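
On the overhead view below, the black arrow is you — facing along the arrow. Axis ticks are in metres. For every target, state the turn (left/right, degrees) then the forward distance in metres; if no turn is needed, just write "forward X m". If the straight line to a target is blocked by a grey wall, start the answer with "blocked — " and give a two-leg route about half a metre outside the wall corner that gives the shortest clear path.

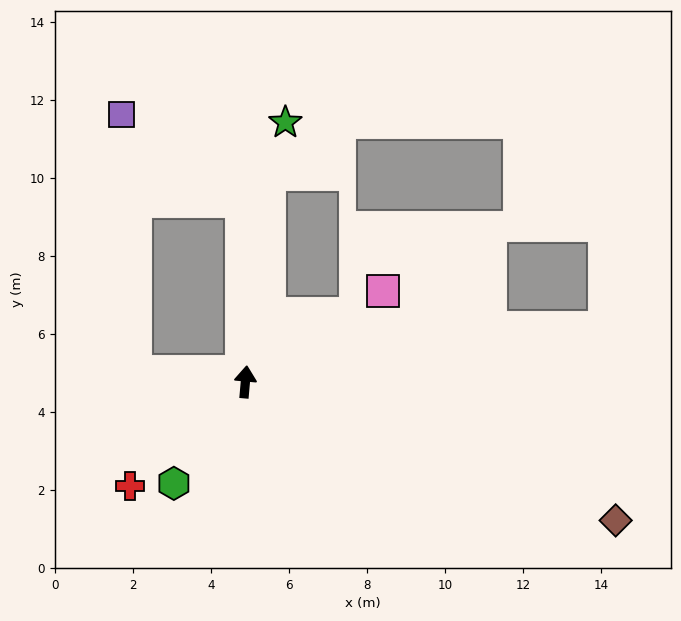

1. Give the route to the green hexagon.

turn left 150°, forward 3.2 m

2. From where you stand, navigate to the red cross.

turn left 137°, forward 4.0 m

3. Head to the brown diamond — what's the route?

turn right 105°, forward 10.1 m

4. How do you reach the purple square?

blocked — turn left 6°, forward 4.6 m, then turn left 53°, forward 3.8 m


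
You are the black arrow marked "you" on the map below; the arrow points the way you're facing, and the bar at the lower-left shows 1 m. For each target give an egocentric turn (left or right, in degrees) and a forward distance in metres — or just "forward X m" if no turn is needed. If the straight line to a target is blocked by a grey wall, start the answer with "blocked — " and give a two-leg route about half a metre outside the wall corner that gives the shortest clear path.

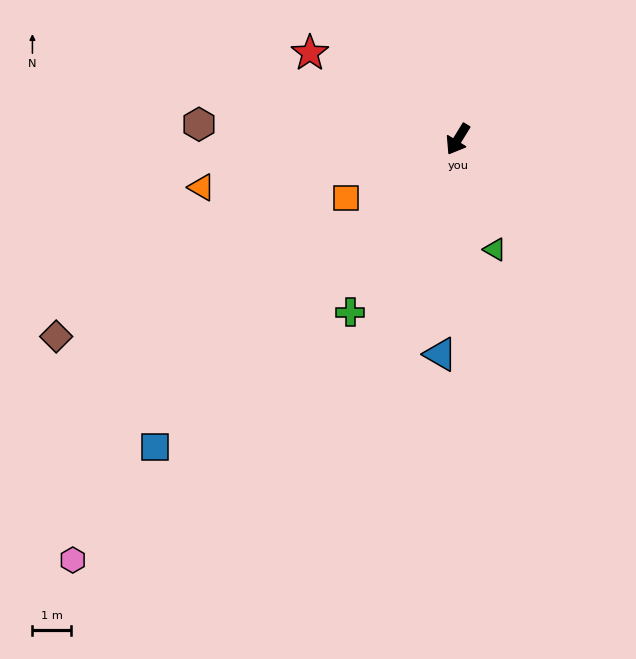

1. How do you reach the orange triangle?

turn right 48°, forward 6.7 m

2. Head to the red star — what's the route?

turn right 89°, forward 4.4 m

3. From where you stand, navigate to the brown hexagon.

turn right 62°, forward 6.7 m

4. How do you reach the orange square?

turn right 31°, forward 3.2 m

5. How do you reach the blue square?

turn right 13°, forward 11.1 m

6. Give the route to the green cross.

forward 5.3 m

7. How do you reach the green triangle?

turn left 50°, forward 3.0 m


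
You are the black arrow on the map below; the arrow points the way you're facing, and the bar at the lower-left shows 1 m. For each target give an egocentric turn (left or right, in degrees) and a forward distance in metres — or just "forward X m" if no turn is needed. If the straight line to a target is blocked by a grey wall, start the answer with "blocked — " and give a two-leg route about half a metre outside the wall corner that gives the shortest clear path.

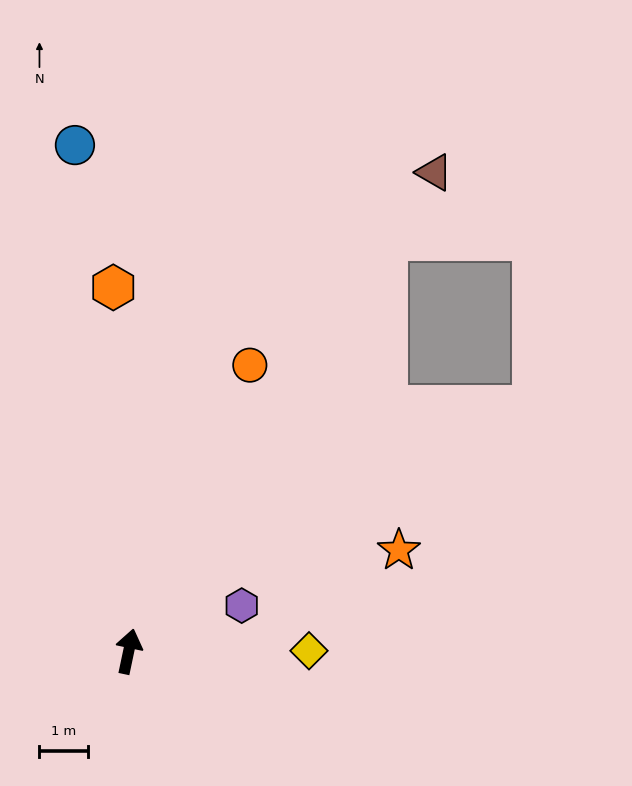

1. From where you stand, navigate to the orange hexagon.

turn left 14°, forward 7.5 m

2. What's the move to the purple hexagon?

turn right 56°, forward 2.5 m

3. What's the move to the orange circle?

turn right 11°, forward 6.4 m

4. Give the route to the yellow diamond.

turn right 78°, forward 3.7 m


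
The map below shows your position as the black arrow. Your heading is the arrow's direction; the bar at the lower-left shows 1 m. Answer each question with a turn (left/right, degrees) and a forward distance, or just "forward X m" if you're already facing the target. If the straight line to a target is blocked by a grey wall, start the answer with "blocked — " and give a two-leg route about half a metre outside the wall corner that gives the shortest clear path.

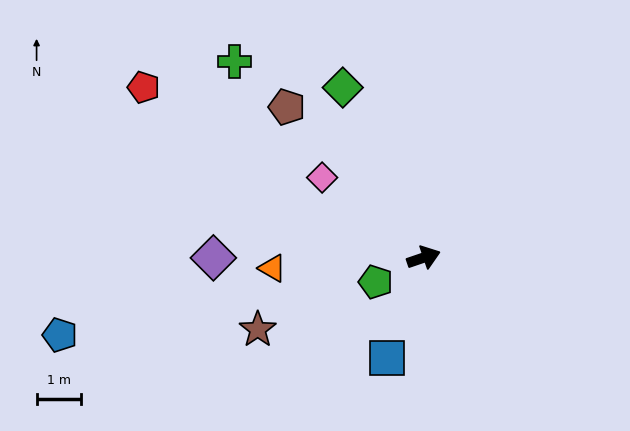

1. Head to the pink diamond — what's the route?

turn left 123°, forward 2.9 m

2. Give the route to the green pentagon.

turn right 172°, forward 1.2 m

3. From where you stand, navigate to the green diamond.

turn left 97°, forward 4.3 m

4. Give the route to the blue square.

turn right 129°, forward 2.4 m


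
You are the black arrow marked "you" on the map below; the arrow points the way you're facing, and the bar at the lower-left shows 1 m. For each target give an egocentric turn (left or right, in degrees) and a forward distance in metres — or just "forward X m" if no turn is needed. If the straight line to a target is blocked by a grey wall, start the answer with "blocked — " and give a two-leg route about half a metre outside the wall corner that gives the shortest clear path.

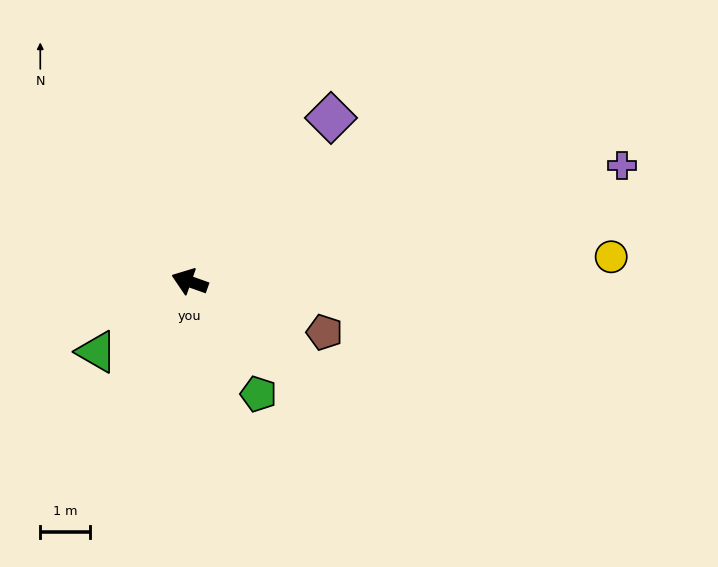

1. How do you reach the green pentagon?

turn left 141°, forward 2.6 m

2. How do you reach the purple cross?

turn right 145°, forward 8.9 m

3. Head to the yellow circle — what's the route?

turn right 157°, forward 8.4 m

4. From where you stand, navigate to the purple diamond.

turn right 111°, forward 4.3 m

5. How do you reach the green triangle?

turn left 57°, forward 2.3 m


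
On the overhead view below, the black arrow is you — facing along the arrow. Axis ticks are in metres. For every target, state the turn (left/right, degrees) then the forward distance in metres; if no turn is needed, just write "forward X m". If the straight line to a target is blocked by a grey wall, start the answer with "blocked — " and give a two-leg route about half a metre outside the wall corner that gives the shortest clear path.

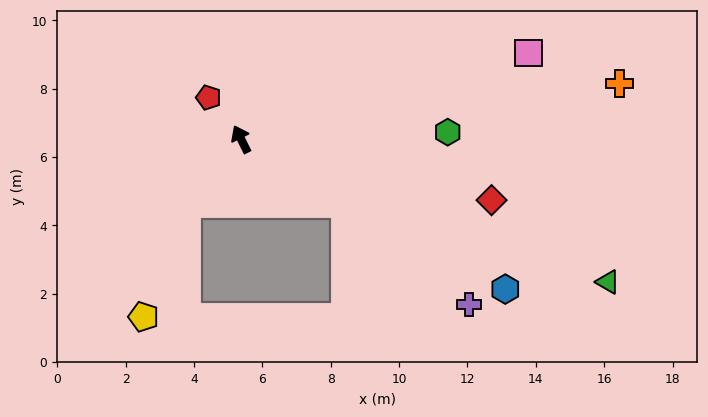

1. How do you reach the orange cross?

turn right 108°, forward 11.2 m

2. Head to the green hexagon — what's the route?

turn right 114°, forward 6.1 m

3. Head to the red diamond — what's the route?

turn right 130°, forward 7.5 m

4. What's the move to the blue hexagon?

turn right 146°, forward 8.9 m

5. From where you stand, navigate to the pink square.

turn right 100°, forward 8.8 m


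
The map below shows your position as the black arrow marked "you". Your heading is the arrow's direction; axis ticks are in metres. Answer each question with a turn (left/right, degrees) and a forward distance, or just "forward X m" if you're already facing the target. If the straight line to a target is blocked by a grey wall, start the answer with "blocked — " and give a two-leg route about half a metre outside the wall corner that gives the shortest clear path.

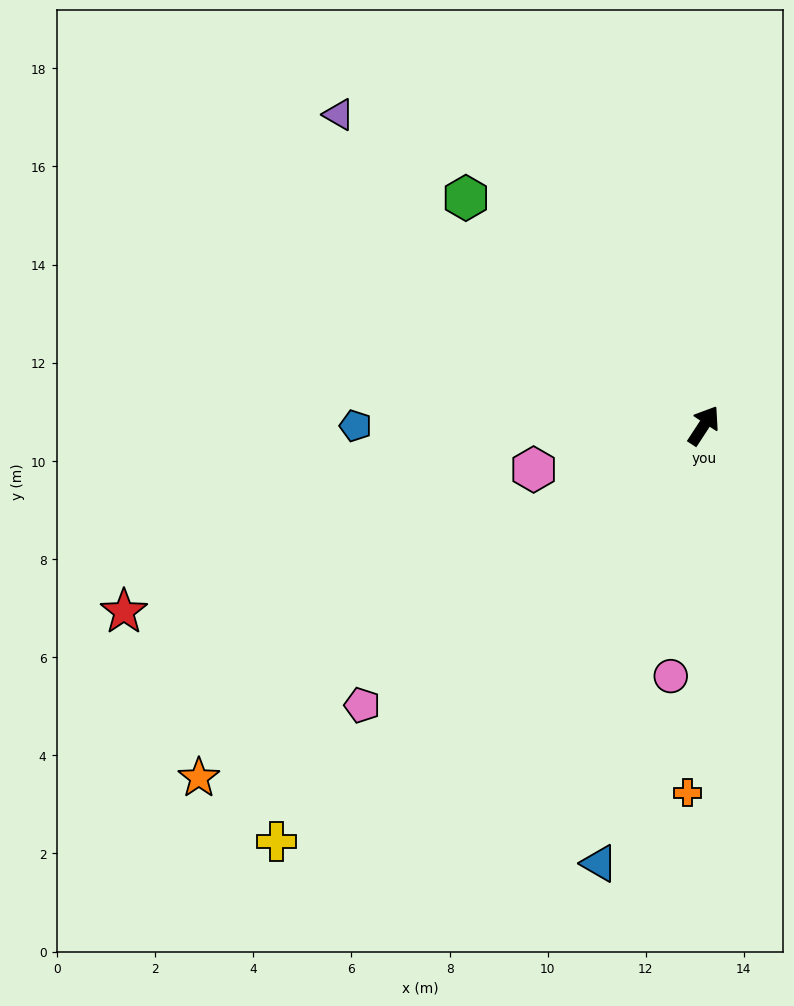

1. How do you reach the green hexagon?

turn left 79°, forward 6.7 m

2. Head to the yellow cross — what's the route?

turn left 167°, forward 12.1 m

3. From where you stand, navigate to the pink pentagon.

turn left 163°, forward 9.0 m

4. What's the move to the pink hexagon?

turn left 138°, forward 3.6 m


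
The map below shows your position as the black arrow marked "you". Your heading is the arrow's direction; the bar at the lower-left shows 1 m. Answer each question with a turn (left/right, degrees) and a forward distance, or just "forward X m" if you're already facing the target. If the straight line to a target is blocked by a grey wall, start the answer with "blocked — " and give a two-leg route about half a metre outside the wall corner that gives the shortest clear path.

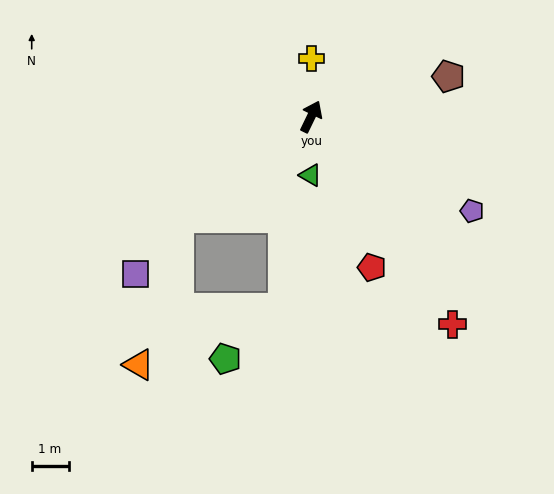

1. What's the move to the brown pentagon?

turn right 48°, forward 3.9 m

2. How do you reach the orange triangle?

blocked — turn left 153°, forward 4.5 m, then turn left 37°, forward 4.1 m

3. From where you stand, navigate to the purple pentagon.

turn right 95°, forward 5.1 m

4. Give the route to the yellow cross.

turn left 25°, forward 1.6 m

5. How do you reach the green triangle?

turn right 155°, forward 1.6 m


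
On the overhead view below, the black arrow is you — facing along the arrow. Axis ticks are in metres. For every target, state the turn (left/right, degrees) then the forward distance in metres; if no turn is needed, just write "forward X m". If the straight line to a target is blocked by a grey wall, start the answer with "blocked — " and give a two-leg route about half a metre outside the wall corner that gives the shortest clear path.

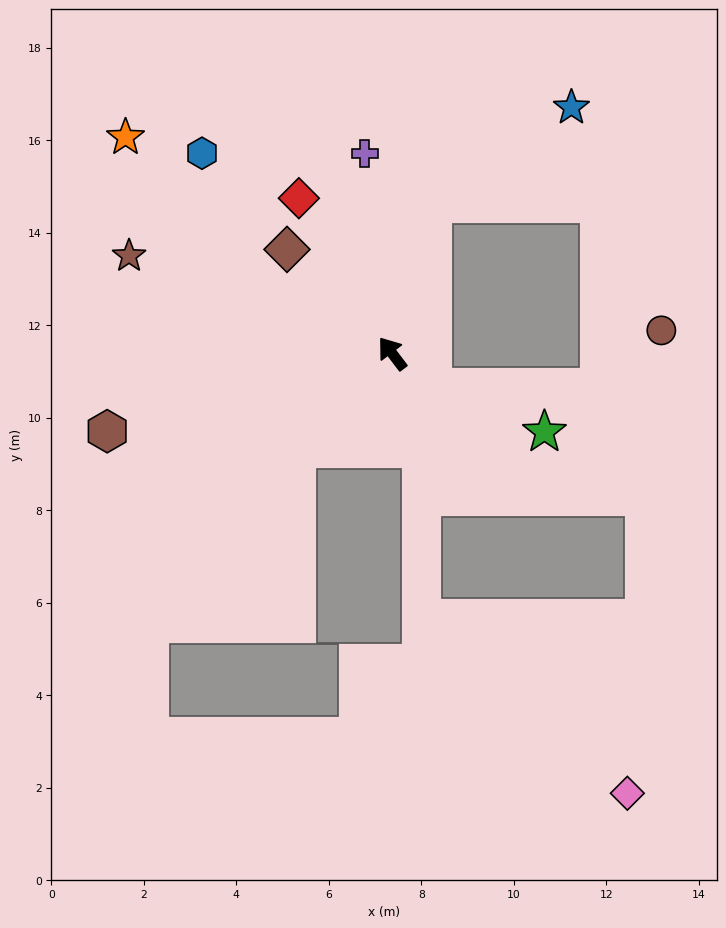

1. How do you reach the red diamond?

turn right 6°, forward 3.9 m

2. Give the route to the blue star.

blocked — turn right 52°, forward 3.4 m, then turn right 41°, forward 3.6 m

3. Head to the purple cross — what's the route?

turn right 29°, forward 4.4 m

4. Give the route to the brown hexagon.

turn left 68°, forward 6.4 m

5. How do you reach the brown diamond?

turn left 8°, forward 3.2 m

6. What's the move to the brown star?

turn left 32°, forward 6.1 m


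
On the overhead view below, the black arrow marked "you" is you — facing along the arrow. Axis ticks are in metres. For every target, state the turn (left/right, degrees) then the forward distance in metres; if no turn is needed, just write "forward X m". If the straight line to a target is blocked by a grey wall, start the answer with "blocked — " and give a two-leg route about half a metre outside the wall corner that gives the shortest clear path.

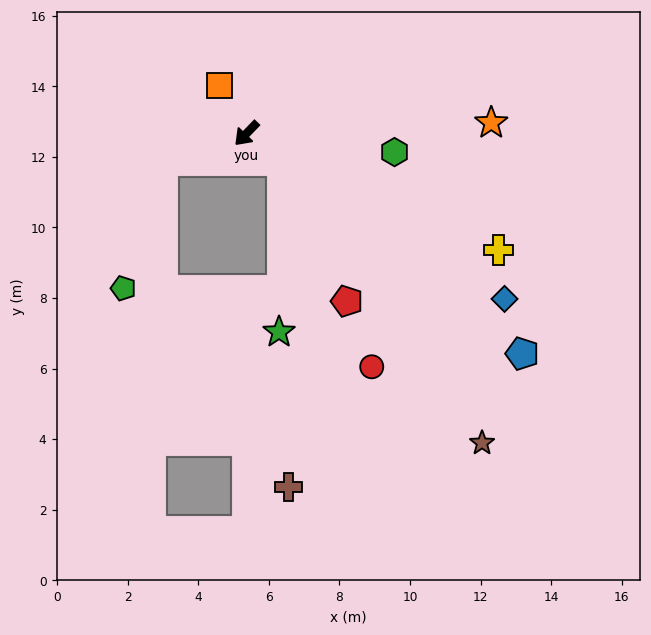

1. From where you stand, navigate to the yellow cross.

turn left 109°, forward 7.9 m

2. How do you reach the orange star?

turn left 137°, forward 6.9 m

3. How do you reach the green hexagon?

turn left 127°, forward 4.2 m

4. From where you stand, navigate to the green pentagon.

blocked — turn right 28°, forward 2.5 m, then turn left 55°, forward 3.8 m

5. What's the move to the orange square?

turn right 106°, forward 1.6 m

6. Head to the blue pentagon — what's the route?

turn left 95°, forward 10.0 m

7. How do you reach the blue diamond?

turn left 101°, forward 8.7 m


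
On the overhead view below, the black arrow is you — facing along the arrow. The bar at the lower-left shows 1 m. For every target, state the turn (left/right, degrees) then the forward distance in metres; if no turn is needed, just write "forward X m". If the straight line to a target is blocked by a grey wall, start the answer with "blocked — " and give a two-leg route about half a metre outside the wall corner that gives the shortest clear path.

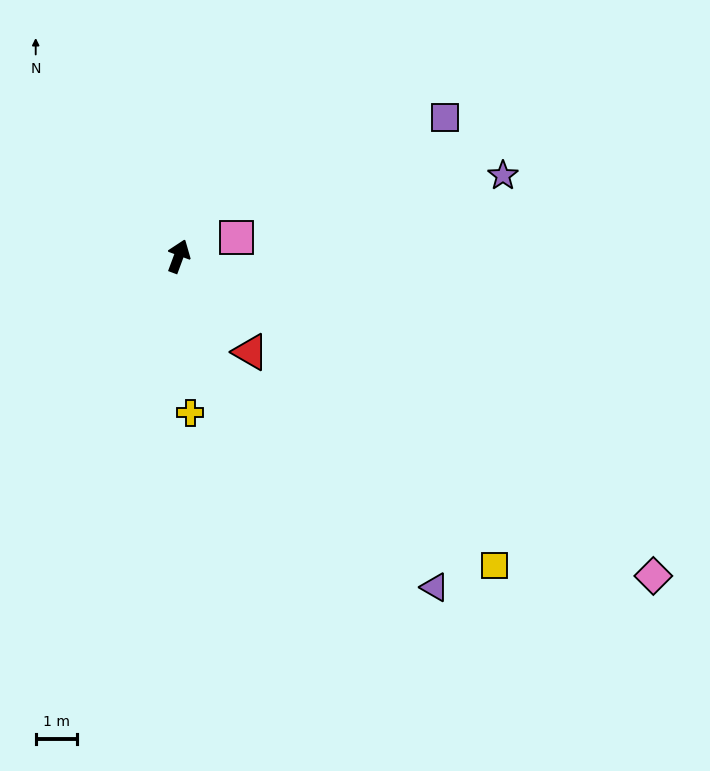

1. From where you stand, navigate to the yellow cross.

turn right 155°, forward 3.8 m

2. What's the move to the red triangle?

turn right 123°, forward 2.9 m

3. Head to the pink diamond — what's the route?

turn right 104°, forward 14.0 m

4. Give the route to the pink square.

turn right 52°, forward 1.5 m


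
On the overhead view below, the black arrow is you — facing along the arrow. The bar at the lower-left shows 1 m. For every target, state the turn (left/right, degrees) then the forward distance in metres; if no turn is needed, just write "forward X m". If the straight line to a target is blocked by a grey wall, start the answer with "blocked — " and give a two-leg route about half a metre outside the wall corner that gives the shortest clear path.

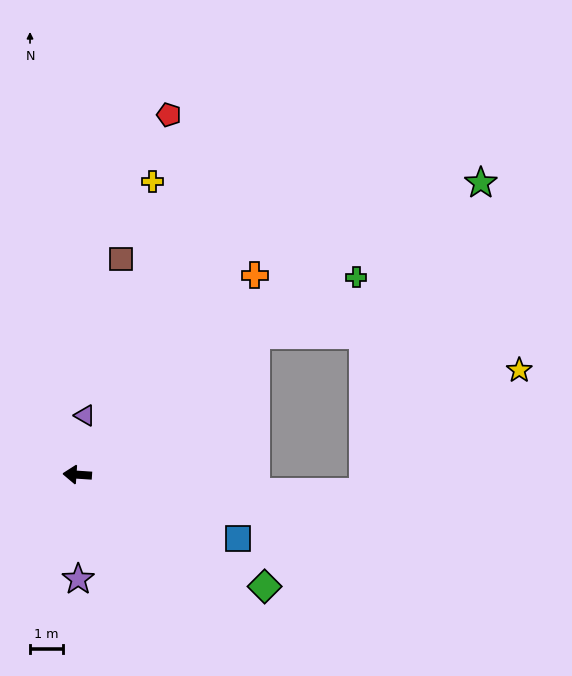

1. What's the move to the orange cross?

turn right 128°, forward 8.1 m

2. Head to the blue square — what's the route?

turn left 162°, forward 5.2 m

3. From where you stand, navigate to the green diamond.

turn left 153°, forward 6.6 m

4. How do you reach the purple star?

turn left 94°, forward 3.2 m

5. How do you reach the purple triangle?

turn right 94°, forward 1.8 m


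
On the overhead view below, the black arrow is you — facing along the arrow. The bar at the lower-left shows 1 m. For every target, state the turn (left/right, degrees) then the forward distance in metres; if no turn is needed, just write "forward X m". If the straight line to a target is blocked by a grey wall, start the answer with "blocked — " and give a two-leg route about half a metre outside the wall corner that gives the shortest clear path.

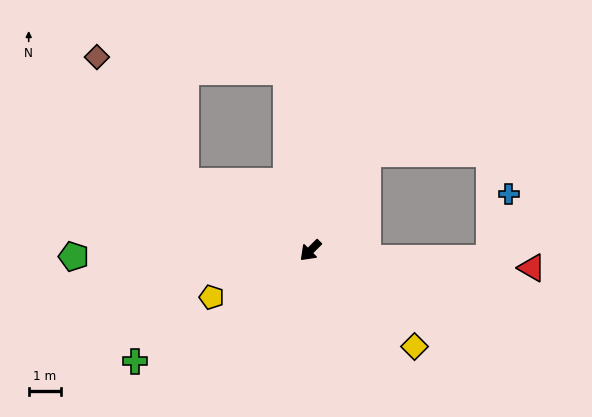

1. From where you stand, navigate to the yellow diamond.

turn left 92°, forward 4.4 m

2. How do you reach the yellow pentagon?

turn right 20°, forward 3.4 m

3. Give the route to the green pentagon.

turn right 43°, forward 7.4 m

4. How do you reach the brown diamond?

blocked — turn right 74°, forward 4.5 m, then turn right 26°, forward 4.8 m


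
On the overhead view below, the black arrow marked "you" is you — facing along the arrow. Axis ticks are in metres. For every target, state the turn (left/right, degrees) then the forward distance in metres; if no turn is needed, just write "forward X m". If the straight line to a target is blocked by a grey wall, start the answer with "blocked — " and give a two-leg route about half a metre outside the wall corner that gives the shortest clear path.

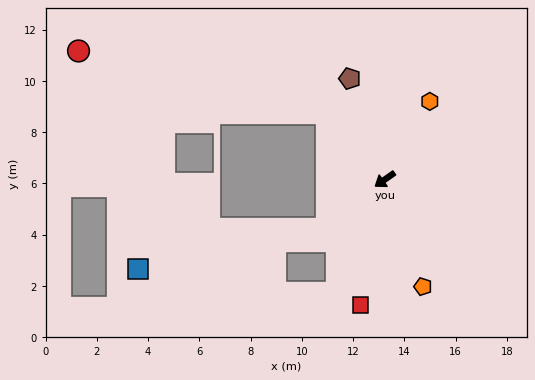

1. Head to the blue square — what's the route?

blocked — turn left 5°, forward 3.0 m, then turn right 28°, forward 7.5 m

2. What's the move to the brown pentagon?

turn right 106°, forward 4.2 m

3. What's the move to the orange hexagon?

turn right 155°, forward 3.5 m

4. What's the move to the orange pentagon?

turn left 75°, forward 4.4 m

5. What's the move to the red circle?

blocked — turn right 83°, forward 3.5 m, then turn left 34°, forward 10.0 m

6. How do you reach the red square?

turn left 44°, forward 5.0 m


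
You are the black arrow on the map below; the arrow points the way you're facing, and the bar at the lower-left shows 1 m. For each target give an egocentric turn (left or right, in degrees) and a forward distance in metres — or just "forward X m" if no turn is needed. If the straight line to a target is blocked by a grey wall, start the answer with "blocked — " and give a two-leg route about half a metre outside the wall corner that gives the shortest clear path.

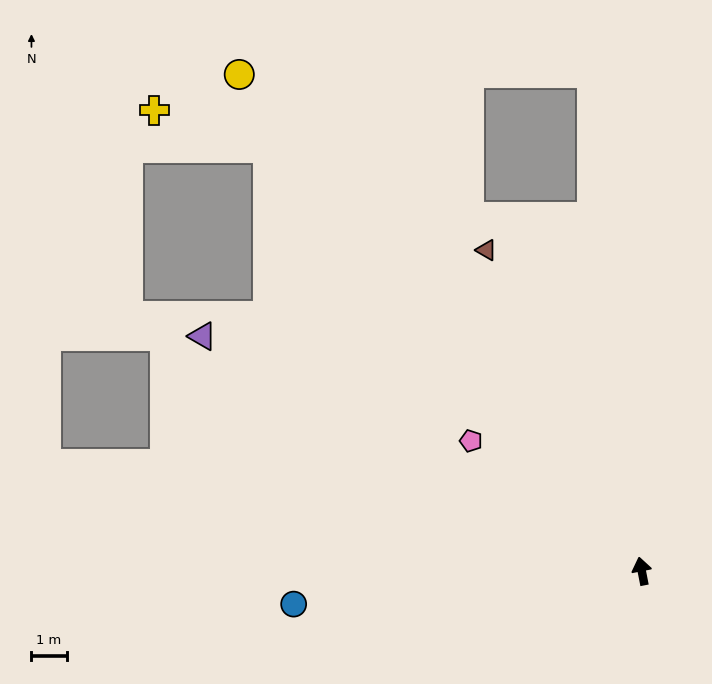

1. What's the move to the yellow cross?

blocked — turn left 30°, forward 16.1 m, then turn left 31°, forward 3.4 m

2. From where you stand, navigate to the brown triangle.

turn left 15°, forward 10.2 m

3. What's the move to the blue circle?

turn left 84°, forward 10.0 m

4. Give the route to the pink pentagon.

turn left 42°, forward 6.1 m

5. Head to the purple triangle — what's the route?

turn left 51°, forward 14.2 m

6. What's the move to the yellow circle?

turn left 28°, forward 18.2 m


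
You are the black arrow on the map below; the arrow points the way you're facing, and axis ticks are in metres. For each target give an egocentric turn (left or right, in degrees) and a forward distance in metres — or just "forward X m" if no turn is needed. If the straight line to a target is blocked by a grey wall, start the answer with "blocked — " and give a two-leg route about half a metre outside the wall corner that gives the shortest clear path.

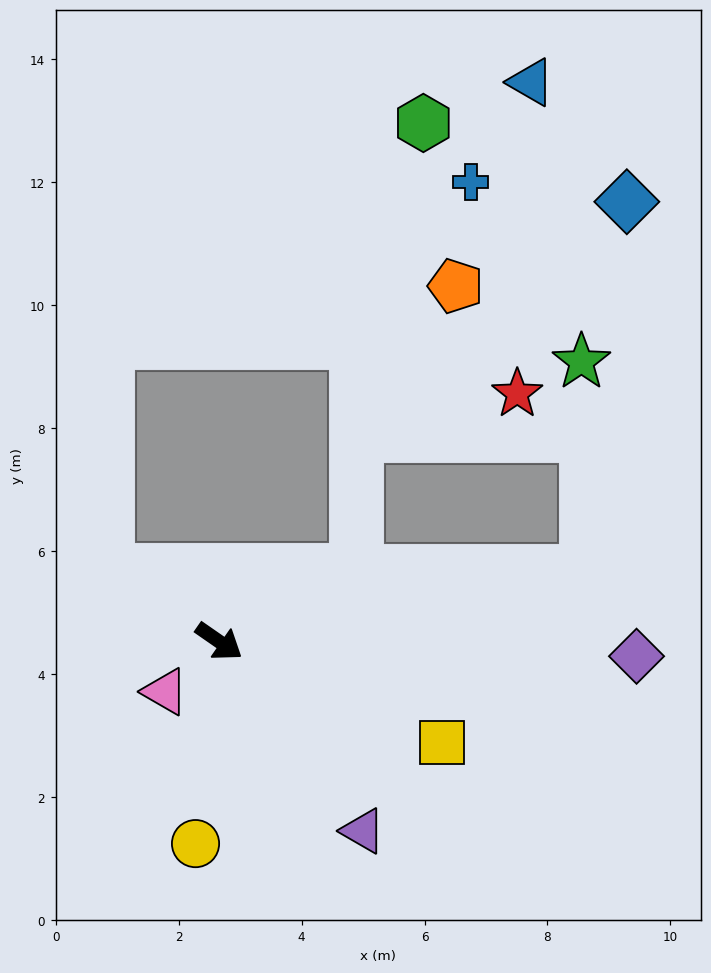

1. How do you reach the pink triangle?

turn right 102°, forward 1.2 m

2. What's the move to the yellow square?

turn left 10°, forward 4.0 m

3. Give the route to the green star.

blocked — turn left 46°, forward 6.1 m, then turn left 80°, forward 3.4 m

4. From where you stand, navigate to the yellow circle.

turn right 62°, forward 3.3 m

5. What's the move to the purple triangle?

turn right 18°, forward 3.9 m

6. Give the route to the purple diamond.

turn left 33°, forward 6.8 m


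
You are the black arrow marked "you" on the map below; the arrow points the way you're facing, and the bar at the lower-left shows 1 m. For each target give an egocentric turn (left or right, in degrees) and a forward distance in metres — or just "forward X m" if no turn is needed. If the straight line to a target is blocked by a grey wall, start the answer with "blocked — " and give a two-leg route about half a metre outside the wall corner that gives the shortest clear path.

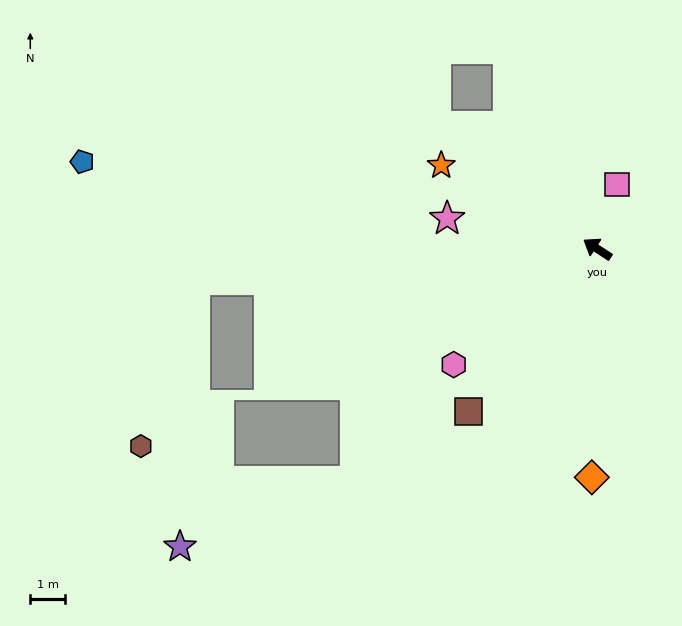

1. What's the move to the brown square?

turn left 85°, forward 5.9 m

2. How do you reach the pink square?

turn right 74°, forward 1.9 m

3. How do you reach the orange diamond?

turn left 122°, forward 6.5 m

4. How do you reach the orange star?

turn left 5°, forward 5.0 m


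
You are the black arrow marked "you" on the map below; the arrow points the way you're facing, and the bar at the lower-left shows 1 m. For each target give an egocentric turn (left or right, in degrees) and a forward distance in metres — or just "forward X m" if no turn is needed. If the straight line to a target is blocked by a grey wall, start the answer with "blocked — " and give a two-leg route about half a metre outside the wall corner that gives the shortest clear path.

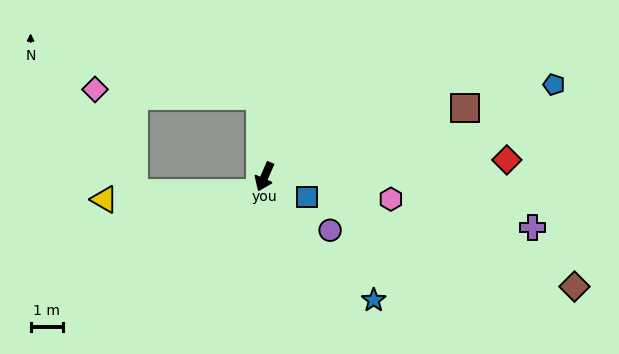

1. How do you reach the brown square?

turn left 132°, forward 6.5 m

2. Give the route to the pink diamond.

blocked — turn right 153°, forward 2.5 m, then turn left 84°, forward 5.1 m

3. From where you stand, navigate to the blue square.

turn left 88°, forward 1.4 m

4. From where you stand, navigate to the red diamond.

turn left 118°, forward 7.5 m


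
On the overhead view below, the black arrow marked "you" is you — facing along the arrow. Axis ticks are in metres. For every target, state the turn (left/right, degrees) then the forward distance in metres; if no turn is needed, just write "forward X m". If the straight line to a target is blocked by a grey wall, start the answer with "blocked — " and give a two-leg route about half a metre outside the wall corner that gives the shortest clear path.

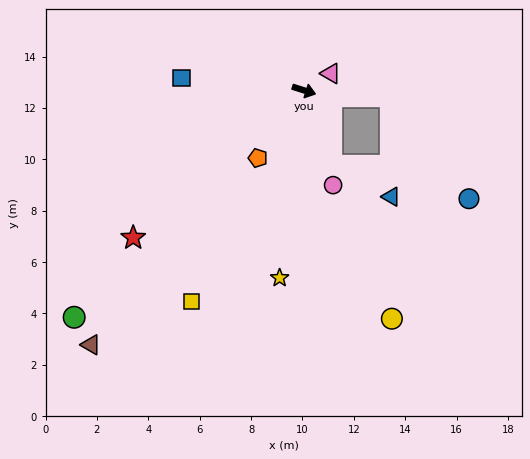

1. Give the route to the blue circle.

blocked — turn left 14°, forward 3.4 m, then turn right 49°, forward 5.0 m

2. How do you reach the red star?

turn right 122°, forward 8.8 m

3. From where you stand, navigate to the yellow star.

turn right 80°, forward 7.4 m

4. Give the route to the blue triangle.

blocked — turn right 52°, forward 3.1 m, then turn left 42°, forward 2.6 m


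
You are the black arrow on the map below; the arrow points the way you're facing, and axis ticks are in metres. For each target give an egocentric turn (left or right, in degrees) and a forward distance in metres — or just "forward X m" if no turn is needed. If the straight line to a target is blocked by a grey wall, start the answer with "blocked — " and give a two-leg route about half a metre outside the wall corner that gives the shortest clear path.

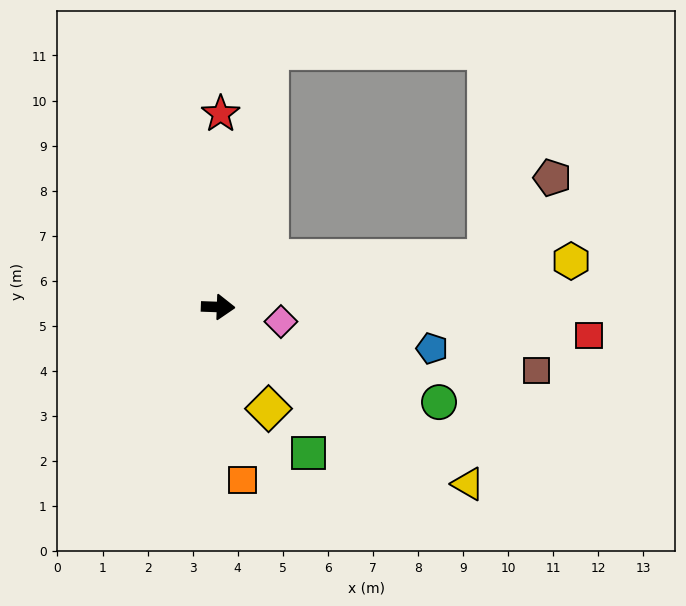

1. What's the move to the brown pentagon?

blocked — turn left 12°, forward 6.0 m, then turn left 41°, forward 2.3 m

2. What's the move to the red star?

turn left 91°, forward 4.3 m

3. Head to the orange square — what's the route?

turn right 80°, forward 3.9 m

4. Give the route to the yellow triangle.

turn right 33°, forward 6.8 m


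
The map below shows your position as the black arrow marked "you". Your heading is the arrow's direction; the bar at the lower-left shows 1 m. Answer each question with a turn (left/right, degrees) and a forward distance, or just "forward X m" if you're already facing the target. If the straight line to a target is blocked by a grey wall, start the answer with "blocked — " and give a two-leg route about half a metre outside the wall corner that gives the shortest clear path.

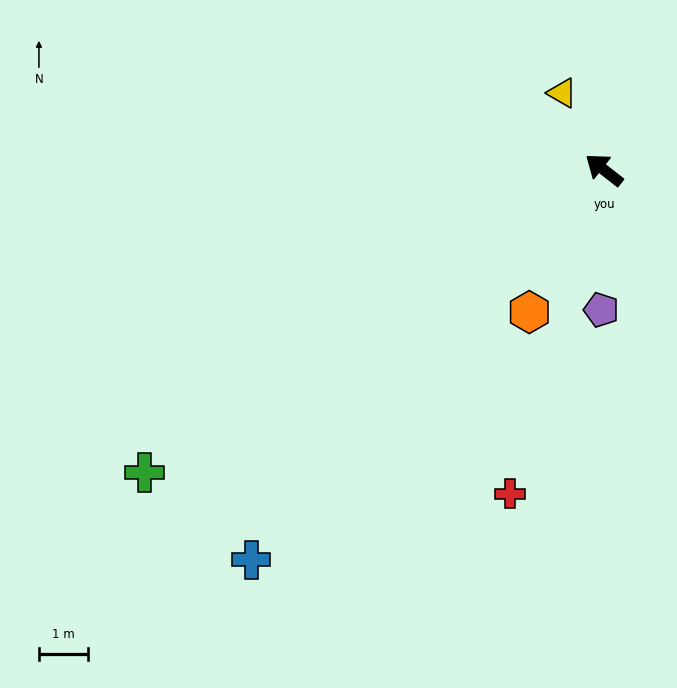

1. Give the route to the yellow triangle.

turn right 23°, forward 1.8 m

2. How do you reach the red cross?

turn left 112°, forward 6.8 m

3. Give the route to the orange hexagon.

turn left 100°, forward 3.3 m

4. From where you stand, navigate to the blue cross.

turn left 86°, forward 10.7 m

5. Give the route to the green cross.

turn left 72°, forward 11.2 m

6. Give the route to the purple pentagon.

turn left 127°, forward 2.8 m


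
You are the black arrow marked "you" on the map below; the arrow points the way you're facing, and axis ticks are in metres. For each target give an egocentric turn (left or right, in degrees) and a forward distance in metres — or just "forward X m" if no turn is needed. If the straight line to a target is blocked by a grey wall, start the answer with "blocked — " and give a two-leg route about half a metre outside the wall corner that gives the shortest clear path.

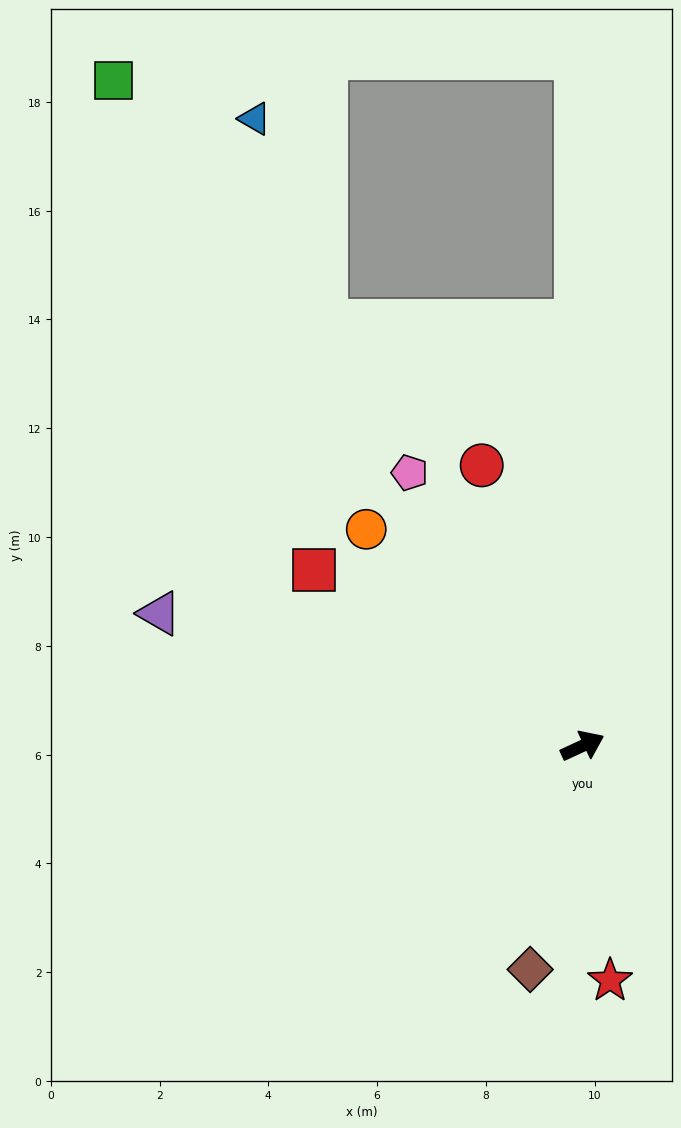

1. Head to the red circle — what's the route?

turn left 85°, forward 5.5 m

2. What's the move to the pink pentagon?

turn left 97°, forward 5.9 m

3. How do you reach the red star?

turn right 108°, forward 4.3 m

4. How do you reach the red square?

turn left 122°, forward 5.9 m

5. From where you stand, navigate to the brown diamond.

turn right 128°, forward 4.2 m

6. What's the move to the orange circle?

turn left 110°, forward 5.6 m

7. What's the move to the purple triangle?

turn left 138°, forward 8.2 m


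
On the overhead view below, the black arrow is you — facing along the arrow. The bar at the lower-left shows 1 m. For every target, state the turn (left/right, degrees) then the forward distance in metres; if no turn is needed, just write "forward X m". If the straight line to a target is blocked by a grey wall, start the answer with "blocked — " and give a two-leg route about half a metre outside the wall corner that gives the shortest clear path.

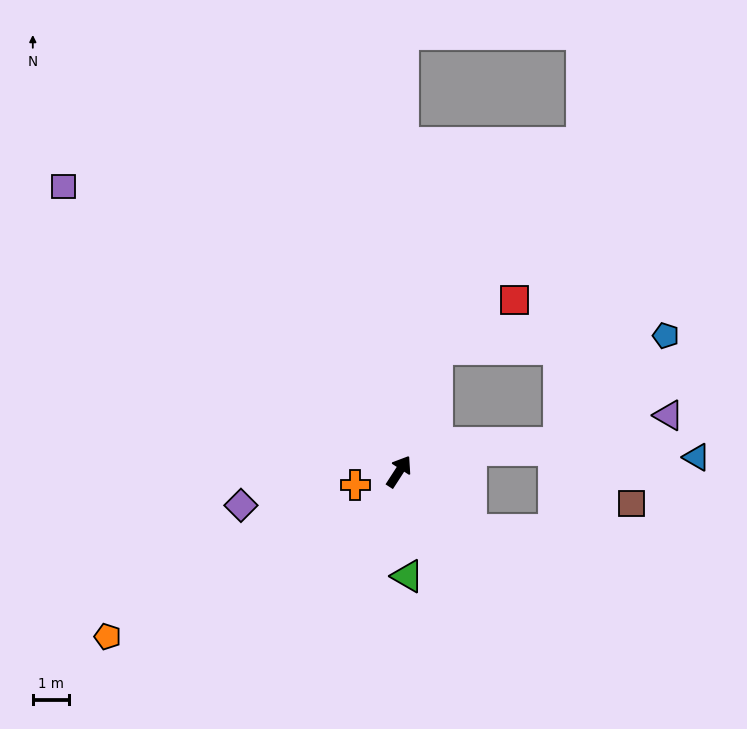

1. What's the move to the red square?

blocked — turn left 15°, forward 3.5 m, then turn right 39°, forward 2.5 m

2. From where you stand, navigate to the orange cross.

turn left 140°, forward 1.2 m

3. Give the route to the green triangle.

turn right 142°, forward 2.9 m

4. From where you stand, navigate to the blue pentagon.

blocked — turn left 15°, forward 3.5 m, then turn right 69°, forward 6.2 m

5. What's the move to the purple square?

turn left 83°, forward 12.0 m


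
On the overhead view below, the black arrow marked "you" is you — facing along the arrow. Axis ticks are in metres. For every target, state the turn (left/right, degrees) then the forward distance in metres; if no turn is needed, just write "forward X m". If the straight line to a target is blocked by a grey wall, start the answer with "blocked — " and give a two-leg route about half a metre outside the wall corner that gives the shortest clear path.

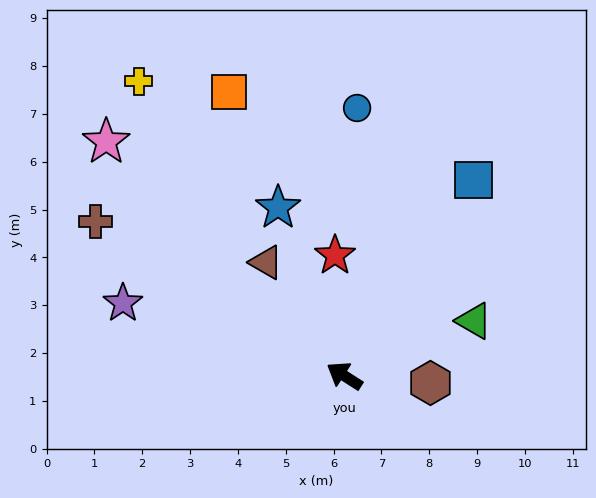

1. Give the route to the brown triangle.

turn right 23°, forward 2.9 m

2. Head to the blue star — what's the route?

turn right 36°, forward 3.8 m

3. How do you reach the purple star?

turn left 14°, forward 4.9 m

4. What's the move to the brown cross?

forward 6.1 m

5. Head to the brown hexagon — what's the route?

turn right 152°, forward 1.8 m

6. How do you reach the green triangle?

turn right 124°, forward 2.9 m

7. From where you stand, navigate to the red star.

turn right 53°, forward 2.5 m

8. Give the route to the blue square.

turn right 91°, forward 4.9 m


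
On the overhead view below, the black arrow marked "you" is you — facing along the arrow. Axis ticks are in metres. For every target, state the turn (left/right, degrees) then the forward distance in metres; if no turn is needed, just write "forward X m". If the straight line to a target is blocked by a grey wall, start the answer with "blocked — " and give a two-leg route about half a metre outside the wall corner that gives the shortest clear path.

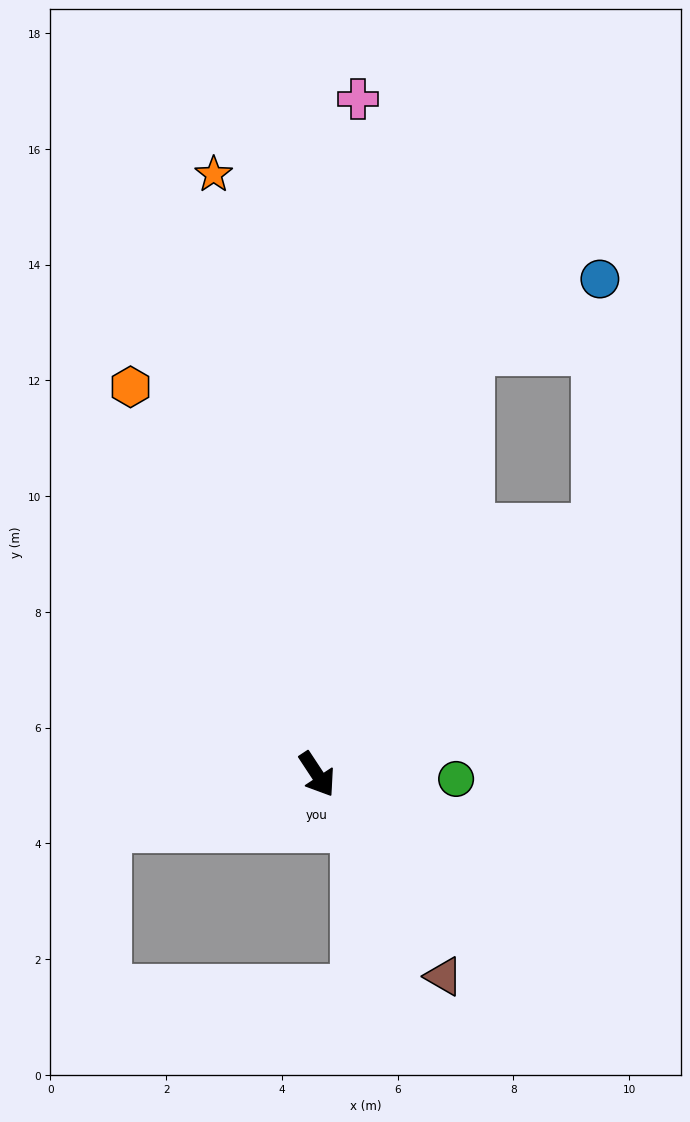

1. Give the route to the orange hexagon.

turn left 172°, forward 7.4 m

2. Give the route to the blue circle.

blocked — turn left 127°, forward 7.8 m, then turn right 41°, forward 2.6 m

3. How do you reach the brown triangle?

forward 4.1 m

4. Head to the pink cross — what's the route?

turn left 143°, forward 11.7 m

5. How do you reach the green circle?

turn left 55°, forward 2.4 m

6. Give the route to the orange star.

turn left 156°, forward 10.5 m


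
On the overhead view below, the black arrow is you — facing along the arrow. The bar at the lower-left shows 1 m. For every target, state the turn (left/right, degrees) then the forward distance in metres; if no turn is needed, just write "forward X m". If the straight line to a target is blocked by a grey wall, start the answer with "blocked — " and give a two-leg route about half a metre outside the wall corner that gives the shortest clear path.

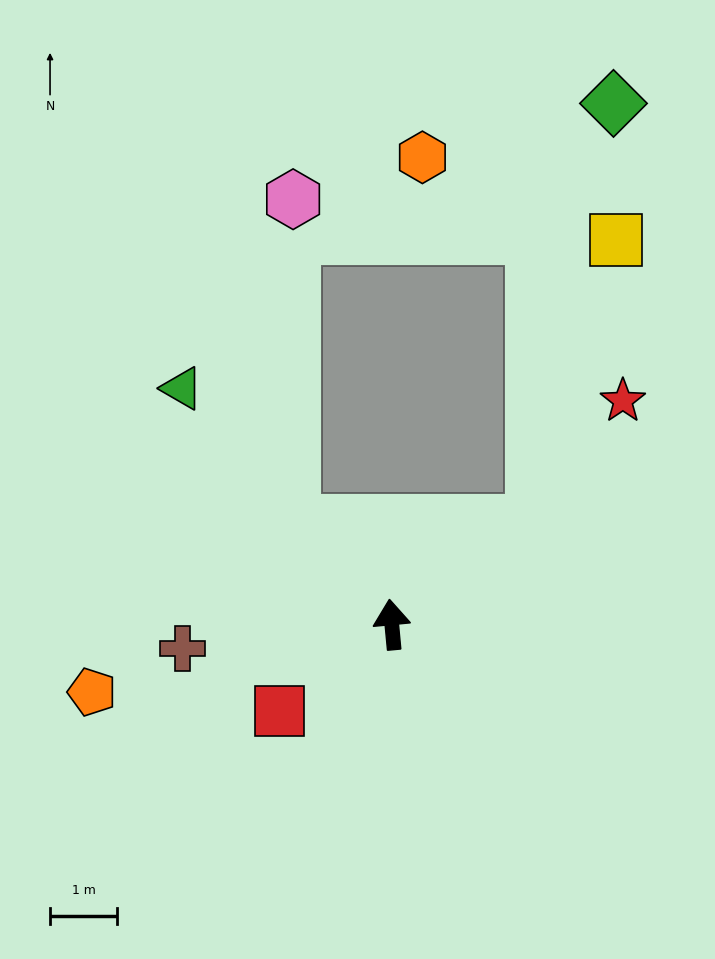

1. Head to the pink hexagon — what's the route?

blocked — turn left 39°, forward 2.1 m, then turn right 45°, forward 4.8 m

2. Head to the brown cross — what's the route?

turn left 91°, forward 3.2 m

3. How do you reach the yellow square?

blocked — turn right 60°, forward 2.6 m, then turn left 39°, forward 4.4 m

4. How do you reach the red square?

turn left 122°, forward 2.1 m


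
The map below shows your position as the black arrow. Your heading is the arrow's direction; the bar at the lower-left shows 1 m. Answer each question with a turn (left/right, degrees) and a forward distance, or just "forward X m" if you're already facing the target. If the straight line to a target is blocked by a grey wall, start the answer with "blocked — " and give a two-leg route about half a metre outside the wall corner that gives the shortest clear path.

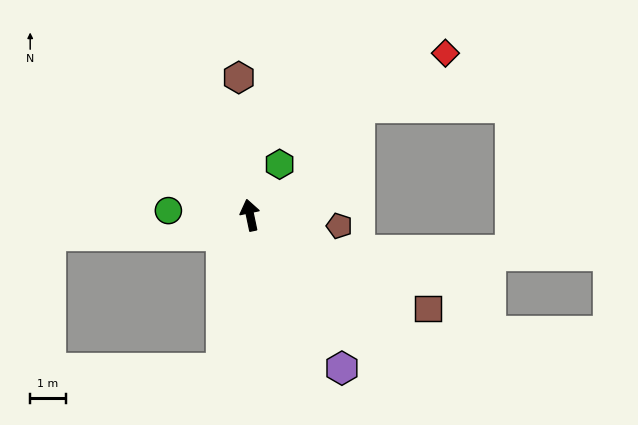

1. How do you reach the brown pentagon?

turn right 109°, forward 2.5 m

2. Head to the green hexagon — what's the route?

turn right 42°, forward 1.6 m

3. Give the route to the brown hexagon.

turn right 7°, forward 3.9 m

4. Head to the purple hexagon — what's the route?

turn right 161°, forward 5.0 m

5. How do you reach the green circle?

turn left 75°, forward 2.3 m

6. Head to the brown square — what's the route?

turn right 129°, forward 5.6 m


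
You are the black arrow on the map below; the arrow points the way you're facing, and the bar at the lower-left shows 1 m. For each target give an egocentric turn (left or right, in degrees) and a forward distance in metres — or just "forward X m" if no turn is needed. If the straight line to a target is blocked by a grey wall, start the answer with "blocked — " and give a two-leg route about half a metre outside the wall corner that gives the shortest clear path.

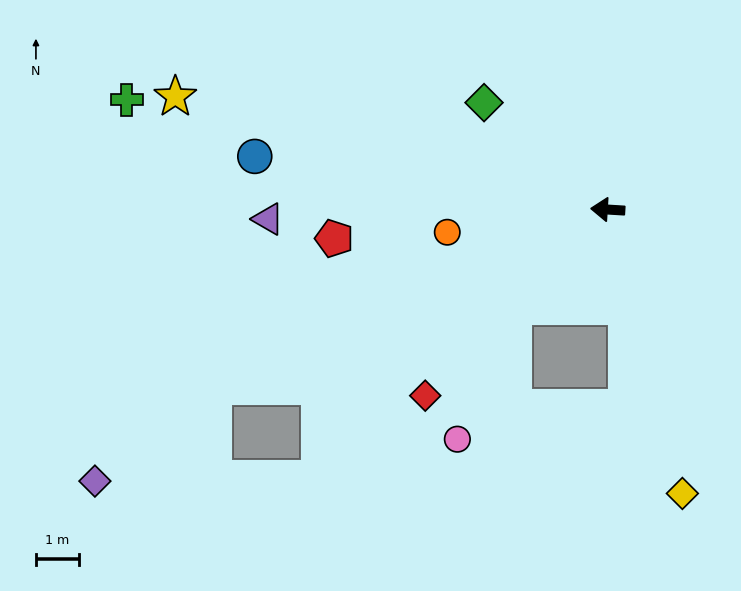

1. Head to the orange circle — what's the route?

turn left 12°, forward 3.8 m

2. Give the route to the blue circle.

turn right 5°, forward 8.3 m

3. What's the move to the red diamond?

turn left 49°, forward 6.1 m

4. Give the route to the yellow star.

turn right 11°, forward 10.4 m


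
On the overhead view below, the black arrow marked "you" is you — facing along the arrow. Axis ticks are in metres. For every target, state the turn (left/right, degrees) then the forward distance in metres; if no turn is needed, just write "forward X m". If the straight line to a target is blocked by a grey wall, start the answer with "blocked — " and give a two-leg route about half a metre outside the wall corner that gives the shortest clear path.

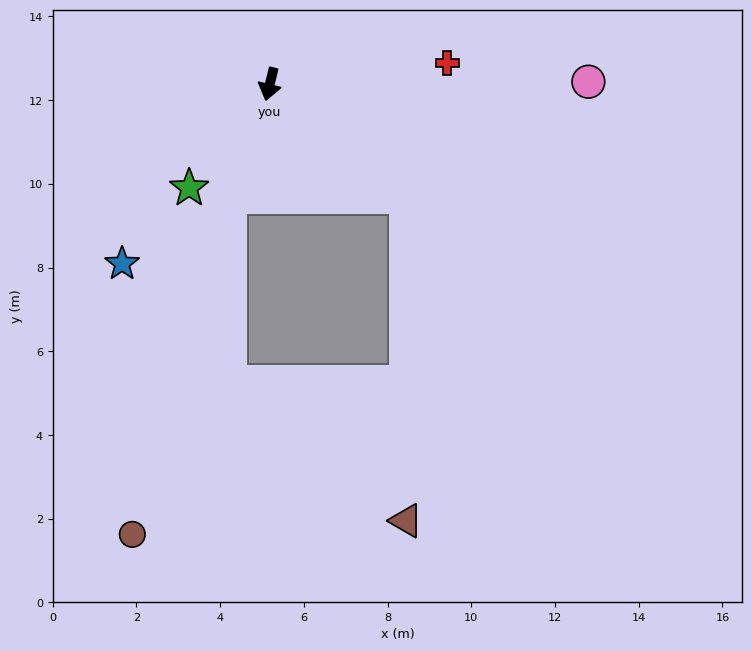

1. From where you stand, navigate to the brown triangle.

blocked — turn left 64°, forward 4.2 m, then turn right 50°, forward 7.7 m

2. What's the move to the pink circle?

turn left 104°, forward 7.6 m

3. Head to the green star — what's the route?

turn right 24°, forward 3.1 m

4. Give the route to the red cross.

turn left 111°, forward 4.3 m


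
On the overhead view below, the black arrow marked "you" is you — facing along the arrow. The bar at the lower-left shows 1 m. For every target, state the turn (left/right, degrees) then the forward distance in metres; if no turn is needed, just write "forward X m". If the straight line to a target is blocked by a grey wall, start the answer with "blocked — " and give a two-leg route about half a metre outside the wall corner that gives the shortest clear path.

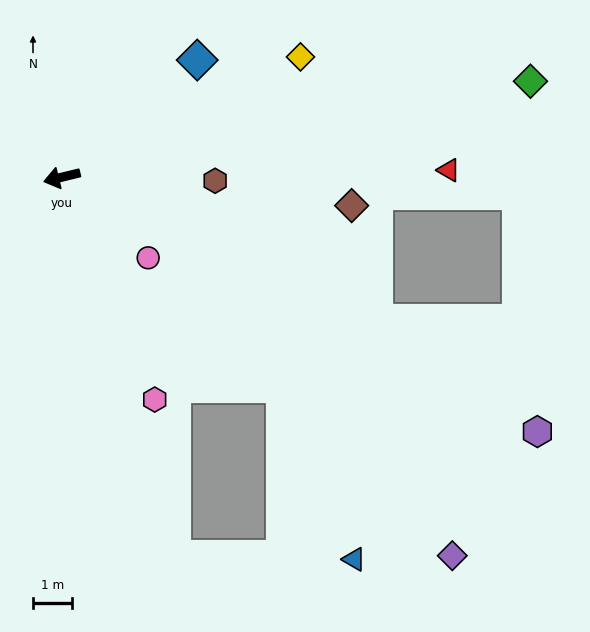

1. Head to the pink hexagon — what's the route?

turn left 99°, forward 6.2 m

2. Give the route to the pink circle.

turn left 123°, forward 3.0 m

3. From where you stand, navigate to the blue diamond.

turn right 153°, forward 4.6 m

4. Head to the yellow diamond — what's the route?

turn right 167°, forward 6.8 m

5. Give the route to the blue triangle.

blocked — turn left 93°, forward 10.1 m, then turn left 72°, forward 4.6 m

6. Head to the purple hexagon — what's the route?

turn left 138°, forward 13.8 m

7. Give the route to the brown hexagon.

turn left 165°, forward 3.9 m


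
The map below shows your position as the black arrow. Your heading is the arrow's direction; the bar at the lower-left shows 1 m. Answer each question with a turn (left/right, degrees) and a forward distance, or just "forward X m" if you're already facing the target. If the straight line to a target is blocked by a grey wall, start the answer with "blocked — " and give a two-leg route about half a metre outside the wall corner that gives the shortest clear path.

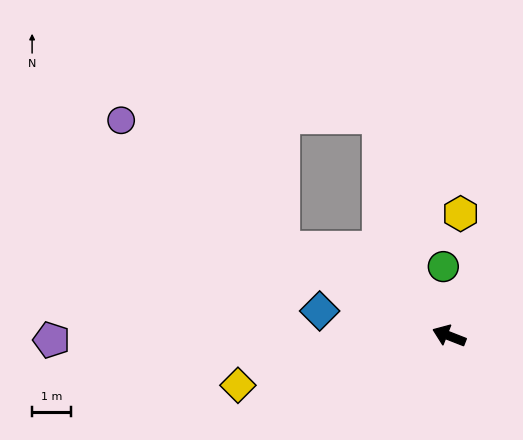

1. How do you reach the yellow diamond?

turn left 35°, forward 5.6 m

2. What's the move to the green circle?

turn right 64°, forward 1.8 m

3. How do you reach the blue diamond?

turn left 11°, forward 3.4 m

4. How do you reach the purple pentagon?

turn left 22°, forward 10.3 m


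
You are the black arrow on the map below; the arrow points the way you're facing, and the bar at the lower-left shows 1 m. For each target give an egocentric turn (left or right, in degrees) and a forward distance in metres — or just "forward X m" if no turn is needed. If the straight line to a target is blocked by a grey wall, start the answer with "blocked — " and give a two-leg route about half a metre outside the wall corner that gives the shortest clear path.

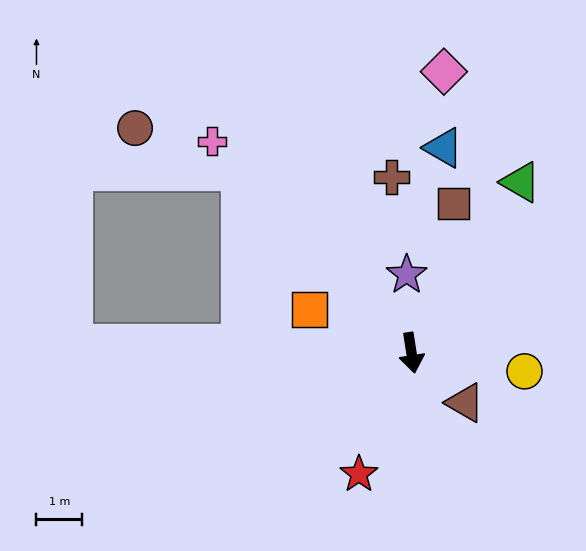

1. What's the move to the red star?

turn right 32°, forward 2.9 m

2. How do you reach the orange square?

turn right 122°, forward 2.4 m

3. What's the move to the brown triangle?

turn left 38°, forward 1.6 m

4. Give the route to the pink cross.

turn right 146°, forward 6.3 m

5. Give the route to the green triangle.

turn left 139°, forward 4.4 m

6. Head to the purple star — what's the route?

turn left 175°, forward 1.7 m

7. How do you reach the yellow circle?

turn left 72°, forward 2.5 m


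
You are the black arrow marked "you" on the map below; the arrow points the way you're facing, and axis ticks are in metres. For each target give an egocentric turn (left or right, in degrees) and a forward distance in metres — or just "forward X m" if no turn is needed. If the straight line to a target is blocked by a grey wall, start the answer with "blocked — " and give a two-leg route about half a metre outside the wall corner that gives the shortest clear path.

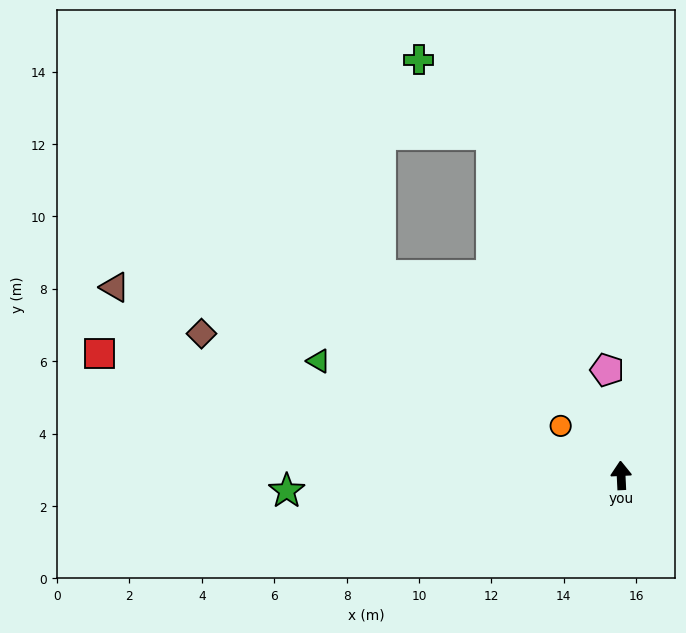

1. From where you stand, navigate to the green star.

turn left 90°, forward 9.2 m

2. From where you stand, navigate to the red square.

turn left 74°, forward 14.8 m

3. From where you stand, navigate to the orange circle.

turn left 48°, forward 2.2 m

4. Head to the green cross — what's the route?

blocked — turn left 18°, forward 10.1 m, then turn left 24°, forward 2.9 m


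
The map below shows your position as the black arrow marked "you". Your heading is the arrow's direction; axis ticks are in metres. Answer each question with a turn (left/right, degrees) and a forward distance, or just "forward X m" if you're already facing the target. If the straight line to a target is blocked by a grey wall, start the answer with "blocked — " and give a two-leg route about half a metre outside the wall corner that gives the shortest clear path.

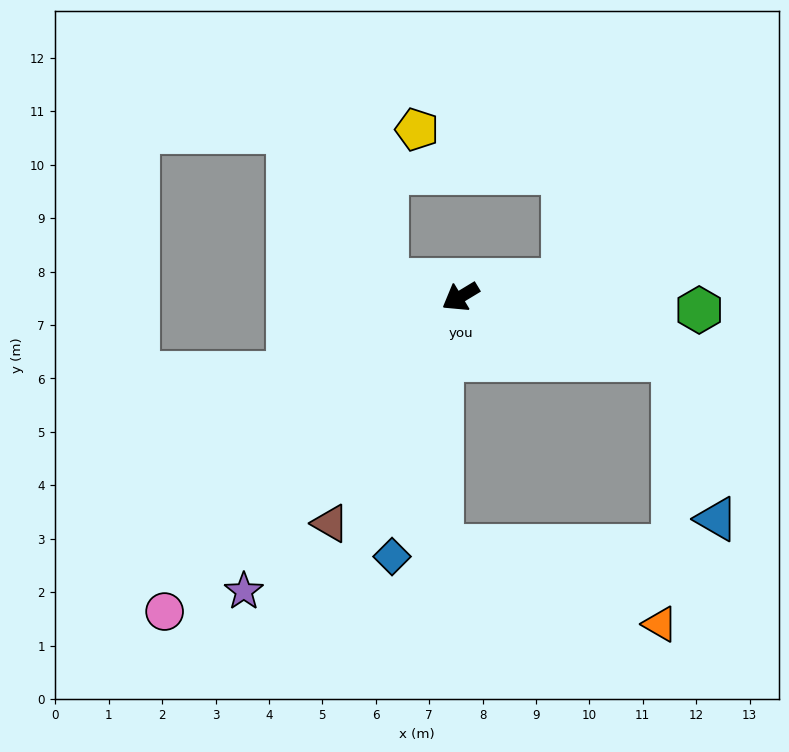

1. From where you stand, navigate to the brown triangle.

turn left 29°, forward 4.9 m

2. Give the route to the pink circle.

turn left 16°, forward 8.1 m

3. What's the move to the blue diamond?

turn left 44°, forward 5.0 m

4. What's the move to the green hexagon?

turn left 146°, forward 4.5 m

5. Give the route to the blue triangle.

blocked — turn left 133°, forward 4.2 m, then turn right 59°, forward 3.1 m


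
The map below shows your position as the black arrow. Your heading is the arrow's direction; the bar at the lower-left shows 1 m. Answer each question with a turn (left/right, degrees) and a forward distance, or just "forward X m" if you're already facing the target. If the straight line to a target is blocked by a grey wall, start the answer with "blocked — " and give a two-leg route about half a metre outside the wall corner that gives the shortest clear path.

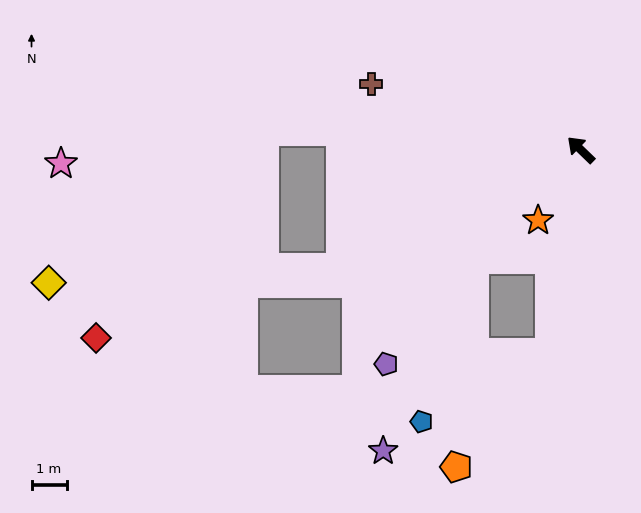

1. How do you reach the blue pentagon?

blocked — turn left 125°, forward 5.8 m, then turn right 53°, forward 4.1 m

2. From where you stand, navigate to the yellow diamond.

blocked — turn left 70°, forward 7.6 m, then turn right 23°, forward 8.3 m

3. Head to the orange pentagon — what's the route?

blocked — turn left 125°, forward 5.8 m, then turn right 30°, forward 4.2 m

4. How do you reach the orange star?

turn left 103°, forward 2.3 m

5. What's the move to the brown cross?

turn left 27°, forward 6.3 m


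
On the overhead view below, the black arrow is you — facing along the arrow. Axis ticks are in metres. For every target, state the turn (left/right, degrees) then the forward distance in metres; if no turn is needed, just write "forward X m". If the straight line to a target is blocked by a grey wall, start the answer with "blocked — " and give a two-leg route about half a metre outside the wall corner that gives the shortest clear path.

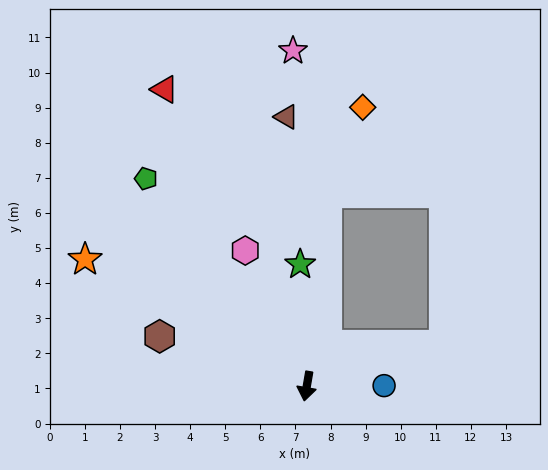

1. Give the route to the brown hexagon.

turn right 99°, forward 4.4 m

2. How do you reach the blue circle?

turn left 100°, forward 2.2 m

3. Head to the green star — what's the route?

turn right 167°, forward 3.5 m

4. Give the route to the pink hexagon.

turn right 146°, forward 4.2 m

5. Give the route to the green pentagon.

turn right 132°, forward 7.5 m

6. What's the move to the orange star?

turn right 110°, forward 7.3 m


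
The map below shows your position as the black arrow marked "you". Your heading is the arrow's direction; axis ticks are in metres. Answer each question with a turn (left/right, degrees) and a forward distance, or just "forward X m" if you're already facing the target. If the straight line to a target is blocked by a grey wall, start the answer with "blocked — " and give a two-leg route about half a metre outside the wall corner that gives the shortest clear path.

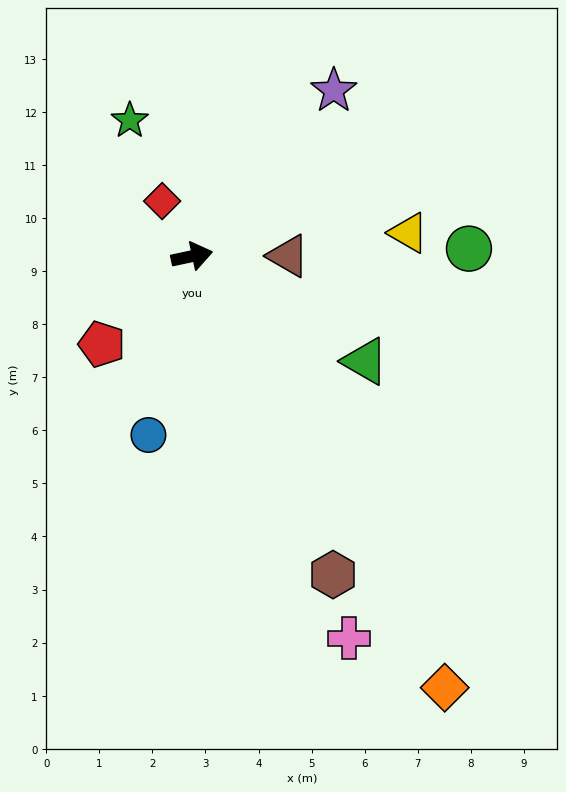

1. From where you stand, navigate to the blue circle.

turn right 116°, forward 3.5 m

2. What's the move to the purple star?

turn left 37°, forward 4.1 m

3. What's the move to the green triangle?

turn right 43°, forward 3.8 m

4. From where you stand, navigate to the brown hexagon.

turn right 78°, forward 6.6 m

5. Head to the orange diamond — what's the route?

turn right 72°, forward 9.4 m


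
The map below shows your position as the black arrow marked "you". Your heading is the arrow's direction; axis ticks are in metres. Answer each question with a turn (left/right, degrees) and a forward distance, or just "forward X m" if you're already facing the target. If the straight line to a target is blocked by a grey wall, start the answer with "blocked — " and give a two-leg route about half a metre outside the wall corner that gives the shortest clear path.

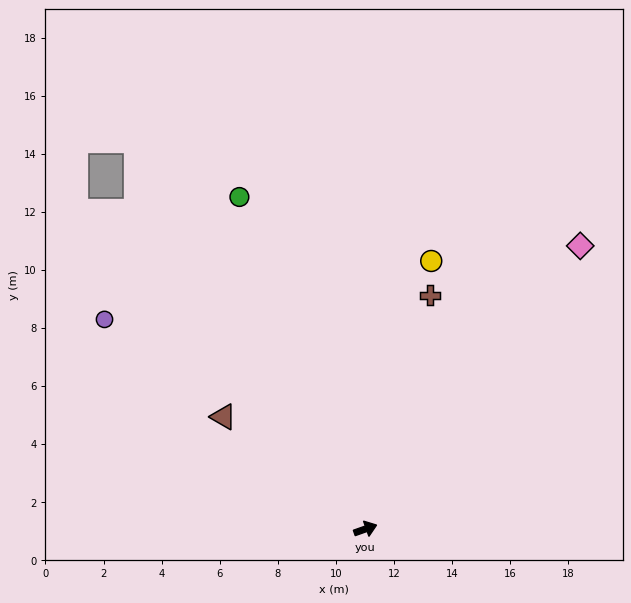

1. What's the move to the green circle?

turn left 91°, forward 12.2 m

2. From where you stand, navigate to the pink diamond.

turn left 33°, forward 12.2 m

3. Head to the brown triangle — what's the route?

turn left 122°, forward 6.2 m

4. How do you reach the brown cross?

turn left 55°, forward 8.4 m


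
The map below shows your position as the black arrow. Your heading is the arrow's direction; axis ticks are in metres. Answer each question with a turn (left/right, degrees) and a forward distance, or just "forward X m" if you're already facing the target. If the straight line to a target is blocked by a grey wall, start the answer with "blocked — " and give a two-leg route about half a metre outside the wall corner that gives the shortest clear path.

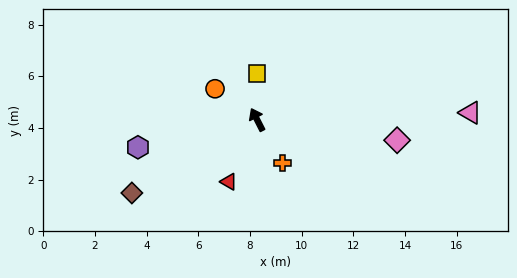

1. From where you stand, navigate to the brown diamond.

turn left 93°, forward 5.6 m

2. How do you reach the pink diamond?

turn right 125°, forward 5.5 m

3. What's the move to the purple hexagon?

turn left 76°, forward 4.7 m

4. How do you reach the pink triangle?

turn right 115°, forward 8.3 m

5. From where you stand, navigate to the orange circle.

turn left 27°, forward 2.0 m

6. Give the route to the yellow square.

turn right 27°, forward 1.8 m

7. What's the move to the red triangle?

turn left 129°, forward 2.6 m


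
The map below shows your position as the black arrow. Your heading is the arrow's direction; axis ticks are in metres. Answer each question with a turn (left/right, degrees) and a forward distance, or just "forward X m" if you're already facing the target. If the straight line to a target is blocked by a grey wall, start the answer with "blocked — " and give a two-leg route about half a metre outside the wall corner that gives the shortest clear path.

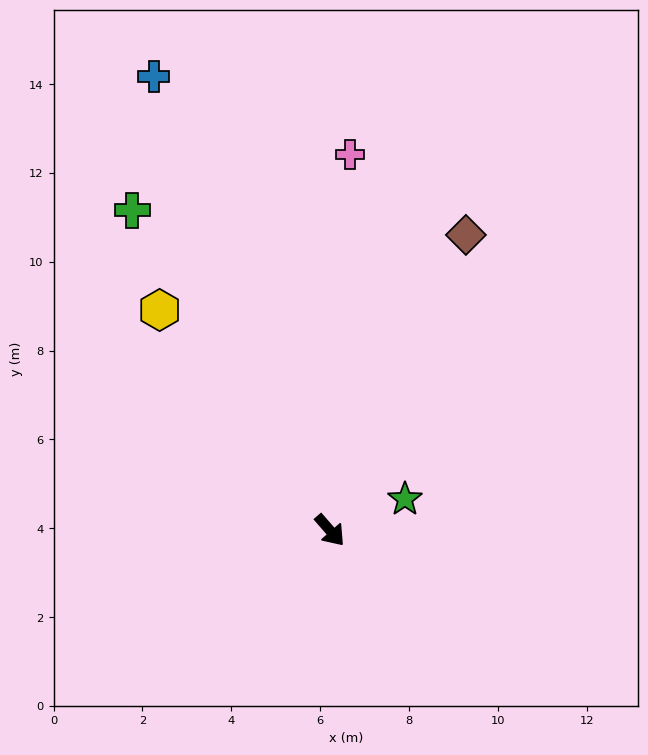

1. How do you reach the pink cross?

turn left 136°, forward 8.5 m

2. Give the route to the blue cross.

turn left 160°, forward 11.0 m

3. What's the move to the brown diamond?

turn left 114°, forward 7.3 m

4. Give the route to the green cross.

turn left 171°, forward 8.5 m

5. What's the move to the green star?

turn left 72°, forward 1.8 m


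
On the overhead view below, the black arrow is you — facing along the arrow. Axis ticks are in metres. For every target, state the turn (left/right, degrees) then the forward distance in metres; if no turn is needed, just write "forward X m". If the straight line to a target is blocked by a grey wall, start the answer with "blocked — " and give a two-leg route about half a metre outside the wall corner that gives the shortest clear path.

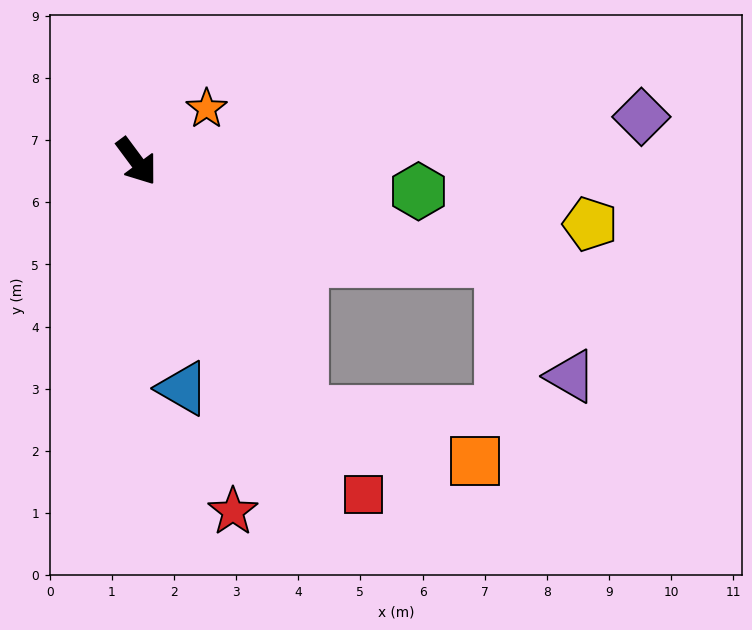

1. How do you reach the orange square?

blocked — turn right 3°, forward 4.8 m, then turn left 41°, forward 2.9 m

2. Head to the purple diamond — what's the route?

turn left 58°, forward 8.2 m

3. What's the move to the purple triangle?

blocked — turn left 38°, forward 6.1 m, then turn right 44°, forward 2.2 m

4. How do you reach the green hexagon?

turn left 47°, forward 4.6 m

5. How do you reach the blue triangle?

turn right 25°, forward 3.7 m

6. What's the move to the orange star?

turn left 90°, forward 1.4 m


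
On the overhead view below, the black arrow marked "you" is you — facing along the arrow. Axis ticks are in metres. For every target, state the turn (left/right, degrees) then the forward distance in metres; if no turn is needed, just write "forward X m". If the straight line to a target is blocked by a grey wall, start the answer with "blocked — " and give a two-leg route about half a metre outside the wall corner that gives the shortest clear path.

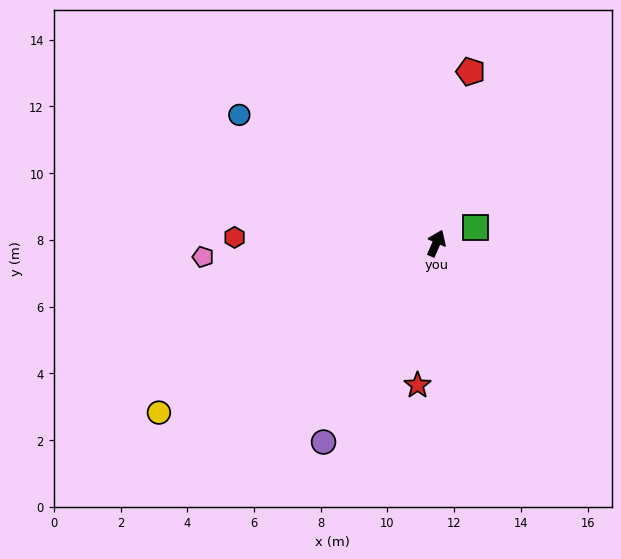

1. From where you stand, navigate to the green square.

turn right 45°, forward 1.3 m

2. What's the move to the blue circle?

turn left 80°, forward 7.0 m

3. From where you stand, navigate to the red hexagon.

turn left 112°, forward 6.1 m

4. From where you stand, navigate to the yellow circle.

turn left 145°, forward 9.7 m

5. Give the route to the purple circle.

turn left 174°, forward 6.9 m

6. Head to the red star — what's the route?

turn right 164°, forward 4.3 m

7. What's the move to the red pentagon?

turn left 12°, forward 5.2 m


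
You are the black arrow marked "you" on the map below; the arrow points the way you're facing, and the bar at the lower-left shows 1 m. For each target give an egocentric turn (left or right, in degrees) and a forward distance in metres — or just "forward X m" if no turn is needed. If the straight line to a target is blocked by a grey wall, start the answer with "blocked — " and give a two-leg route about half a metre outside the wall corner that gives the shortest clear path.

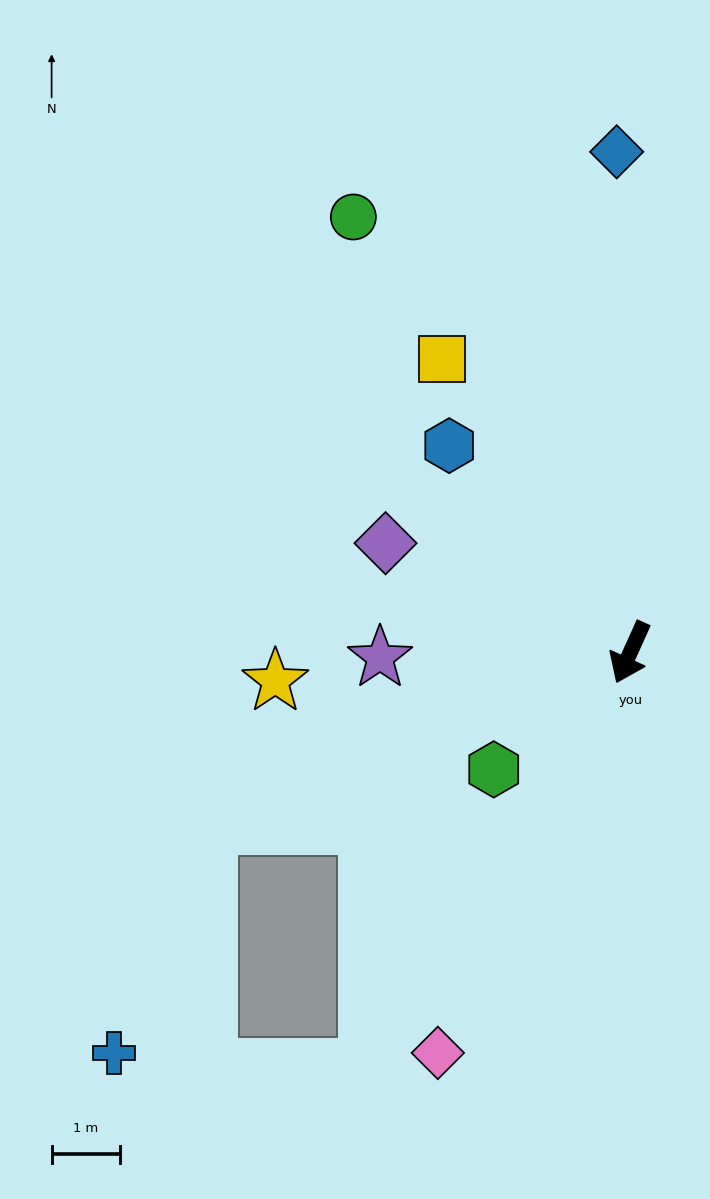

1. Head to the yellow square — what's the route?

turn right 123°, forward 5.1 m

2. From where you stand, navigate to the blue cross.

blocked — turn right 43°, forward 6.6 m, then turn left 45°, forward 3.6 m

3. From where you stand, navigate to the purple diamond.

turn right 90°, forward 3.9 m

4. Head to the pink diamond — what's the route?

forward 6.5 m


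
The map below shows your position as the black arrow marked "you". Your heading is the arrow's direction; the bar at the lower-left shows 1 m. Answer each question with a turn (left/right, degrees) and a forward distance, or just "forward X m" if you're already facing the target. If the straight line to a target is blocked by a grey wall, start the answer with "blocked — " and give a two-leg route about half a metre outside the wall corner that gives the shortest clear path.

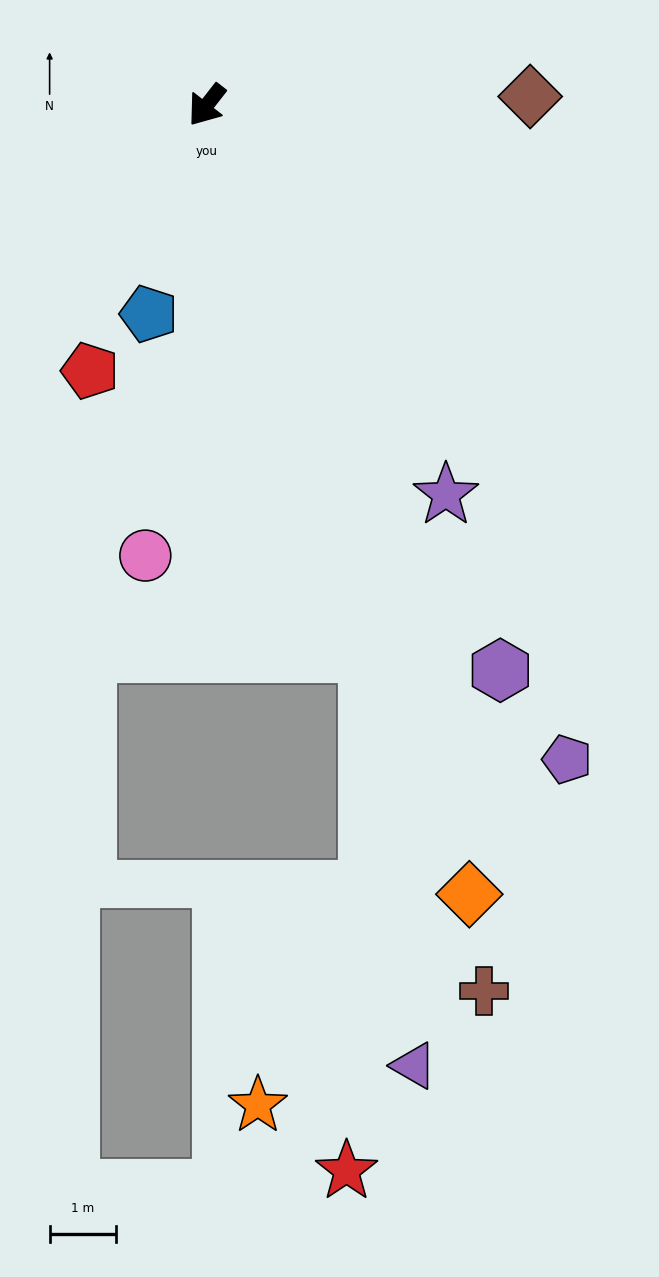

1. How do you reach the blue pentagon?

turn left 22°, forward 3.3 m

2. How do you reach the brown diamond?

turn left 130°, forward 4.9 m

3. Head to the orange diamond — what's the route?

turn left 56°, forward 12.5 m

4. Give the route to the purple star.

turn left 70°, forward 6.9 m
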